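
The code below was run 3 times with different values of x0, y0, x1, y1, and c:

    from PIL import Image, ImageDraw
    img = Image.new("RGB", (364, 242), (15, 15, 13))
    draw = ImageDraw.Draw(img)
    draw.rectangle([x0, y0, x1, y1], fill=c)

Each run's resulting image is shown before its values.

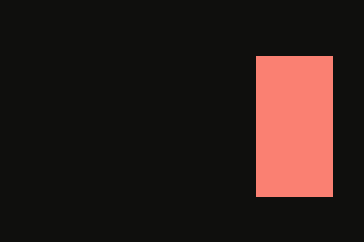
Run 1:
x0 = 256
y0 = 56
x1 = 332
y1 = 196
c = 'salmon'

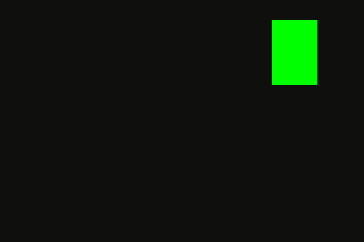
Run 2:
x0 = 272, y0 = 20, x1 = 316, y1 = 84, c = 'lime'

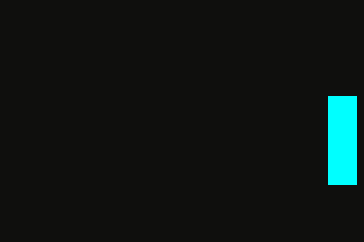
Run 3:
x0 = 328, y0 = 96, x1 = 356, y1 = 184, c = 'cyan'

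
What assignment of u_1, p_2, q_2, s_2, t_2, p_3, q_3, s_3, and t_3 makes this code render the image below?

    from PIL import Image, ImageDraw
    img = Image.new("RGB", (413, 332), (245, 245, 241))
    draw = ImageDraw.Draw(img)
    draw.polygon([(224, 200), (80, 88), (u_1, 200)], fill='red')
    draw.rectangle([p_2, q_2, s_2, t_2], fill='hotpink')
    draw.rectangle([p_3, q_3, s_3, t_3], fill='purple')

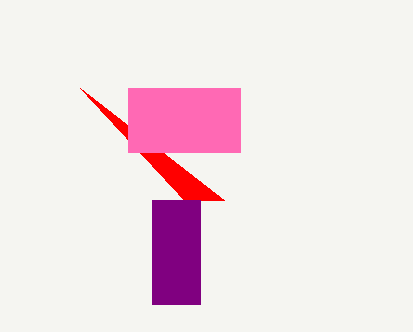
u_1 = 184
p_2 = 128
q_2 = 88
s_2 = 240
t_2 = 152
p_3 = 152
q_3 = 200
s_3 = 200
t_3 = 304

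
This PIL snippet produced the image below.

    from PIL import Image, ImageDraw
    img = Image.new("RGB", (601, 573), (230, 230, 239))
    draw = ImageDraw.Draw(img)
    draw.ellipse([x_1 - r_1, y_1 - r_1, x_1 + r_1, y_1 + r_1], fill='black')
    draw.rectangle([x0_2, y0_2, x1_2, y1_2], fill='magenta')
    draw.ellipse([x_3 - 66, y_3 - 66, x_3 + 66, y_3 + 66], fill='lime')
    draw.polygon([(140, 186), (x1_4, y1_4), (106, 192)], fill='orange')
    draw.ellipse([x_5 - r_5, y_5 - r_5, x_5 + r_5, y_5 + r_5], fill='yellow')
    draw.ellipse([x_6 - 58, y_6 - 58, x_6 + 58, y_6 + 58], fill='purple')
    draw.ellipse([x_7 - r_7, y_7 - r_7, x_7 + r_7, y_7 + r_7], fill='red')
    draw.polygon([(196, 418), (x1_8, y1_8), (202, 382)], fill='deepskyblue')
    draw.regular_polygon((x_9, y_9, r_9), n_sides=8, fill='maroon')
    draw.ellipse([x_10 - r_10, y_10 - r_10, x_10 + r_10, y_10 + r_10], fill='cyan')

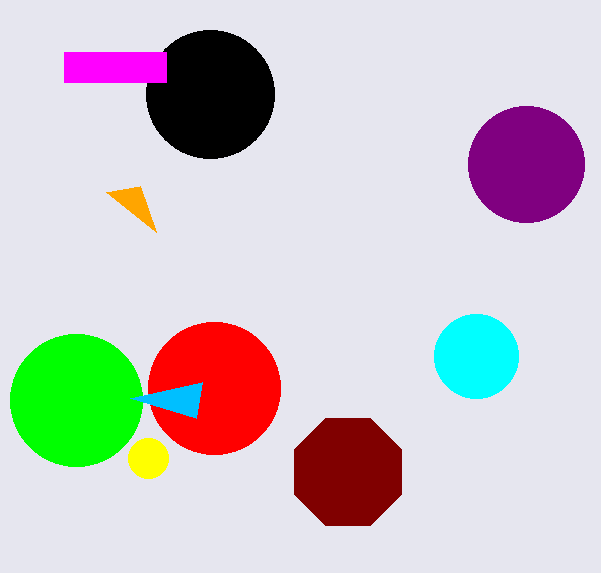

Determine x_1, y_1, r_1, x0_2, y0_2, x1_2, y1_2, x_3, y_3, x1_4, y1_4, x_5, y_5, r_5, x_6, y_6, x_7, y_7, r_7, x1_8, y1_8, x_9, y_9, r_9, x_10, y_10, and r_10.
x_1 = 210; y_1 = 94; r_1 = 64; x0_2 = 64; y0_2 = 52; x1_2 = 166; y1_2 = 82; x_3 = 76; y_3 = 400; x1_4 = 156; y1_4 = 232; x_5 = 148; y_5 = 458; r_5 = 20; x_6 = 526; y_6 = 164; x_7 = 214; y_7 = 388; r_7 = 66; x1_8 = 130; y1_8 = 398; x_9 = 348; y_9 = 472; r_9 = 58; x_10 = 476; y_10 = 356; r_10 = 42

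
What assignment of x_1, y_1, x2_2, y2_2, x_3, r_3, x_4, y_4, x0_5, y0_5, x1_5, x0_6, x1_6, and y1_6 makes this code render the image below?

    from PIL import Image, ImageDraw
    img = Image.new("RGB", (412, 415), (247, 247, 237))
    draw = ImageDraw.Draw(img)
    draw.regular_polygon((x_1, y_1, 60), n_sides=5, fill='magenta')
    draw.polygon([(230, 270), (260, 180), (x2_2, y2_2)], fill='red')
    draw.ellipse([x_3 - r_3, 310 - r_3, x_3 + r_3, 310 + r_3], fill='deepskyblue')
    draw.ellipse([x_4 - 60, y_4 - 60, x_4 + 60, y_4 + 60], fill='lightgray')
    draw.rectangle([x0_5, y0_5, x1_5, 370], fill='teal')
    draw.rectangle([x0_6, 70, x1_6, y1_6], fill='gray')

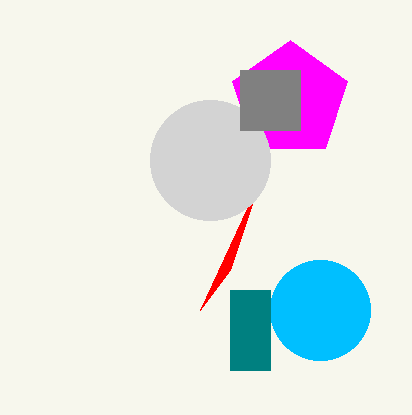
x_1 = 290
y_1 = 100
x2_2 = 200
y2_2 = 310
x_3 = 320
r_3 = 50
x_4 = 210
y_4 = 160
x0_5 = 230
y0_5 = 290
x1_5 = 270
x0_6 = 240
x1_6 = 300
y1_6 = 130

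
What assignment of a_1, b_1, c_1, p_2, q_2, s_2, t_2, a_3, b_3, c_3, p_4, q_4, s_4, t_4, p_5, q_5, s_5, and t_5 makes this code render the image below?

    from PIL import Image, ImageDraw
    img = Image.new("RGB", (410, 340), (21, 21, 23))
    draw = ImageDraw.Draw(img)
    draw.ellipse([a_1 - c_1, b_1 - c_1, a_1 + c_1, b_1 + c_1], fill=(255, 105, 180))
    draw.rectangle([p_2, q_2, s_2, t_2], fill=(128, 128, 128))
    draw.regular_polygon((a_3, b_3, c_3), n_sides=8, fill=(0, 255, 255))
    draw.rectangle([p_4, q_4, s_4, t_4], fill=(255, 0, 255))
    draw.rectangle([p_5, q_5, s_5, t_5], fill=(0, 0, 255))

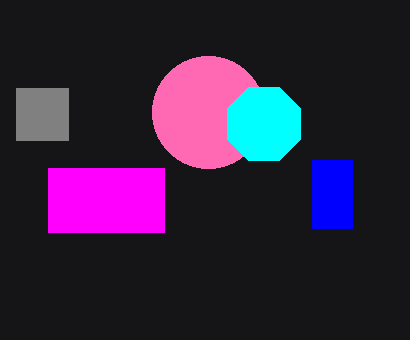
a_1 = 208, b_1 = 112, c_1 = 56, p_2 = 16, q_2 = 88, s_2 = 68, t_2 = 140, a_3 = 264, b_3 = 124, c_3 = 40, p_4 = 48, q_4 = 168, s_4 = 164, t_4 = 232, p_5 = 312, q_5 = 160, s_5 = 352, t_5 = 228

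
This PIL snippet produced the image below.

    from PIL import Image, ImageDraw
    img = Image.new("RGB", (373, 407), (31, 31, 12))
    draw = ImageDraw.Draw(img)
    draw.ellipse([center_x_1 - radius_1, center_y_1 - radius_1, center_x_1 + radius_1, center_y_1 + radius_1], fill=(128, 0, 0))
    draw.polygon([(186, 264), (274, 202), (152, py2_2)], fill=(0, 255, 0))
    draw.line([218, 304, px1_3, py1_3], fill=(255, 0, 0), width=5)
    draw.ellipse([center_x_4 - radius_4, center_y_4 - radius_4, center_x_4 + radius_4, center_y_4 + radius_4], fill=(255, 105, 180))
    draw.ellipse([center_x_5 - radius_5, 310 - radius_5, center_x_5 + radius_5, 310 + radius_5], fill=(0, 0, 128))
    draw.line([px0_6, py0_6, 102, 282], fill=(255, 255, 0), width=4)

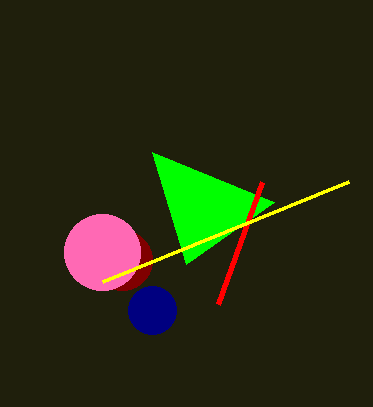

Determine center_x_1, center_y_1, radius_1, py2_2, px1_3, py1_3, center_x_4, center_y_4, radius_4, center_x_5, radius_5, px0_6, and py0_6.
center_x_1 = 122, center_y_1 = 260, radius_1 = 30, py2_2 = 152, px1_3 = 262, py1_3 = 182, center_x_4 = 102, center_y_4 = 252, radius_4 = 38, center_x_5 = 152, radius_5 = 24, px0_6 = 348, py0_6 = 182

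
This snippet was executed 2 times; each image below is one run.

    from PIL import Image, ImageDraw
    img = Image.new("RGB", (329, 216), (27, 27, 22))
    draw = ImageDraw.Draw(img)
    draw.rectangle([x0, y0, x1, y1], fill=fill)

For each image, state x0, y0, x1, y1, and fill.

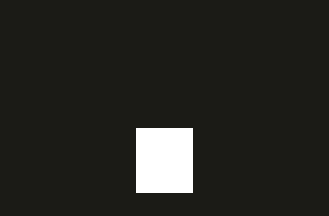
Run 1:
x0 = 136, y0 = 128, x1 = 192, y1 = 192, fill = 'white'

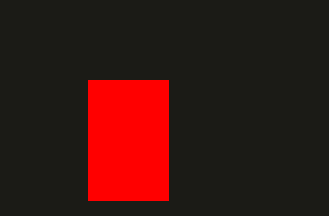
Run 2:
x0 = 88
y0 = 80
x1 = 168
y1 = 200
fill = 'red'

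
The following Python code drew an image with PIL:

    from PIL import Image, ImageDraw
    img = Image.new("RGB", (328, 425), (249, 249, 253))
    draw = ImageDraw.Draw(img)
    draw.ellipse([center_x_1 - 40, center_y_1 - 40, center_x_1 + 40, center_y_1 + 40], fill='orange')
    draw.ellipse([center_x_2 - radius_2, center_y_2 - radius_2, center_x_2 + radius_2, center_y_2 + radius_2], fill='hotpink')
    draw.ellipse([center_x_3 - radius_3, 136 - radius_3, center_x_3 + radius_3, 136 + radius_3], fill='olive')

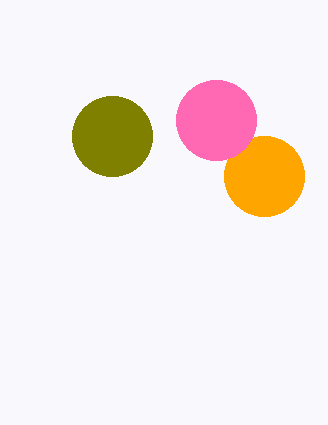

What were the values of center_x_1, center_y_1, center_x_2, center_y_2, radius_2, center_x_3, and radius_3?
center_x_1 = 264, center_y_1 = 176, center_x_2 = 216, center_y_2 = 120, radius_2 = 40, center_x_3 = 112, radius_3 = 40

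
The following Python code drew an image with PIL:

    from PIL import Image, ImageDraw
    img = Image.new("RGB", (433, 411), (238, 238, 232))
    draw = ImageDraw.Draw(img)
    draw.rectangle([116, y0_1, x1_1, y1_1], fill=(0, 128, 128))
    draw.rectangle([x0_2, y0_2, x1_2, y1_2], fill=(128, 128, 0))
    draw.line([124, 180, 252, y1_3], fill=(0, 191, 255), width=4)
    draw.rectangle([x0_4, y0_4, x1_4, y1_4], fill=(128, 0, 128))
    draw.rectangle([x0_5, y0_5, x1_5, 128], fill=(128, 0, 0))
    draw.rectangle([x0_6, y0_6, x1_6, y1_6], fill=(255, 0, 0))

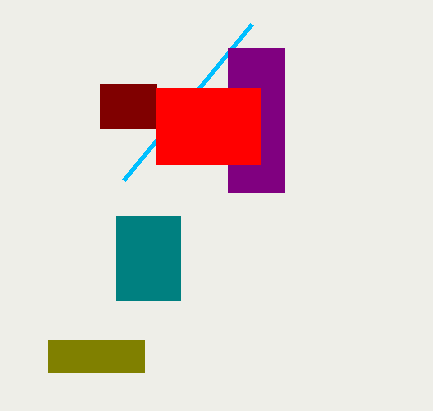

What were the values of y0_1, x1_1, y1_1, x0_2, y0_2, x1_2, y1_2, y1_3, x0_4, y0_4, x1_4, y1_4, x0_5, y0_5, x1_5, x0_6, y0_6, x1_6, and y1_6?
y0_1 = 216
x1_1 = 180
y1_1 = 300
x0_2 = 48
y0_2 = 340
x1_2 = 144
y1_2 = 372
y1_3 = 24
x0_4 = 228
y0_4 = 48
x1_4 = 284
y1_4 = 192
x0_5 = 100
y0_5 = 84
x1_5 = 156
x0_6 = 156
y0_6 = 88
x1_6 = 260
y1_6 = 164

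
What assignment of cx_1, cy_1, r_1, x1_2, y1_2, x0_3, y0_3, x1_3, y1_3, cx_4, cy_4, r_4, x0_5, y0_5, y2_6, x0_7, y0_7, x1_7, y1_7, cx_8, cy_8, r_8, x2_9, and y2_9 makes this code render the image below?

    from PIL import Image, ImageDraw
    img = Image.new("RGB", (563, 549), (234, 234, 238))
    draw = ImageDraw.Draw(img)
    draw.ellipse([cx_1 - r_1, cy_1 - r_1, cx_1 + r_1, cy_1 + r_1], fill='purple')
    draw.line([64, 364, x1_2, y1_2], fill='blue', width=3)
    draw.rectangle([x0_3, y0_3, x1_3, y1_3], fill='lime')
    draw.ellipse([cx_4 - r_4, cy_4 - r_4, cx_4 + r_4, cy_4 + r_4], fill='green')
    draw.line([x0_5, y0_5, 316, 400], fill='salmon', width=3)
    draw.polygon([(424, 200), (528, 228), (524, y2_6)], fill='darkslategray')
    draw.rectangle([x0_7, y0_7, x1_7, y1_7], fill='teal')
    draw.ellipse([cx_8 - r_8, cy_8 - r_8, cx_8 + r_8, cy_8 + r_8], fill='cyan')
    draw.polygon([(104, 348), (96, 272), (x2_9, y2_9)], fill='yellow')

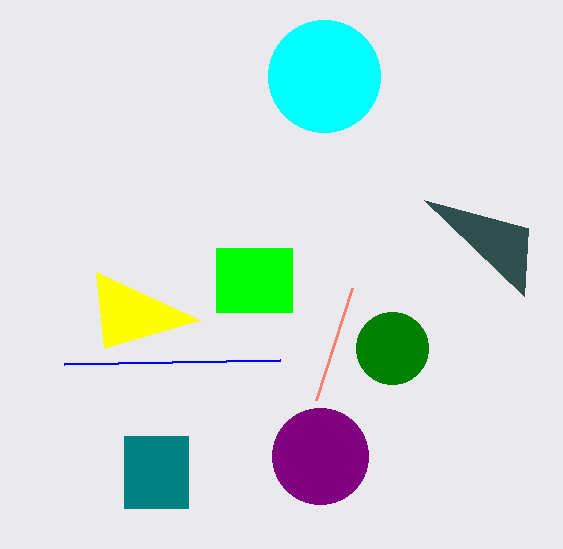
cx_1 = 320
cy_1 = 456
r_1 = 48
x1_2 = 280
y1_2 = 360
x0_3 = 216
y0_3 = 248
x1_3 = 292
y1_3 = 312
cx_4 = 392
cy_4 = 348
r_4 = 36
x0_5 = 352
y0_5 = 288
y2_6 = 296
x0_7 = 124
y0_7 = 436
x1_7 = 188
y1_7 = 508
cx_8 = 324
cy_8 = 76
r_8 = 56
x2_9 = 200
y2_9 = 320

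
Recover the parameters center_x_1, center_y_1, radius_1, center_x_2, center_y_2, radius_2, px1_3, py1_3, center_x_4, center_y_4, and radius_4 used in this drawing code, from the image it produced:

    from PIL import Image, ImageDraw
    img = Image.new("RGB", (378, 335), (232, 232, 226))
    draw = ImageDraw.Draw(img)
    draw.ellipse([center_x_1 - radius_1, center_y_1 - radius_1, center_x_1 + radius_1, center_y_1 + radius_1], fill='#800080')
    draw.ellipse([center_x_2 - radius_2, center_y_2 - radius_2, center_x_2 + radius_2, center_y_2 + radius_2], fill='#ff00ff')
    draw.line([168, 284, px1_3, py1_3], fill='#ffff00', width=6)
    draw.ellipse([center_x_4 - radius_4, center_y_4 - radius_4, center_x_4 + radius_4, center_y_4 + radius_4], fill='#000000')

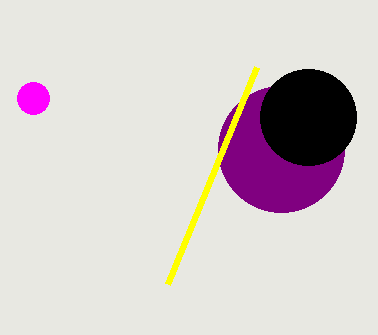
center_x_1 = 281, center_y_1 = 149, radius_1 = 63, center_x_2 = 33, center_y_2 = 98, radius_2 = 16, px1_3 = 257, py1_3 = 67, center_x_4 = 308, center_y_4 = 117, radius_4 = 48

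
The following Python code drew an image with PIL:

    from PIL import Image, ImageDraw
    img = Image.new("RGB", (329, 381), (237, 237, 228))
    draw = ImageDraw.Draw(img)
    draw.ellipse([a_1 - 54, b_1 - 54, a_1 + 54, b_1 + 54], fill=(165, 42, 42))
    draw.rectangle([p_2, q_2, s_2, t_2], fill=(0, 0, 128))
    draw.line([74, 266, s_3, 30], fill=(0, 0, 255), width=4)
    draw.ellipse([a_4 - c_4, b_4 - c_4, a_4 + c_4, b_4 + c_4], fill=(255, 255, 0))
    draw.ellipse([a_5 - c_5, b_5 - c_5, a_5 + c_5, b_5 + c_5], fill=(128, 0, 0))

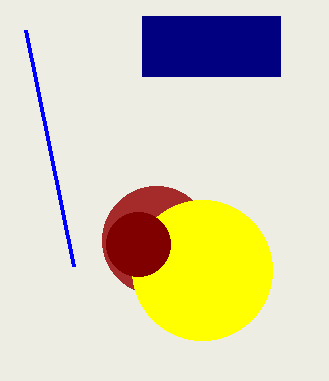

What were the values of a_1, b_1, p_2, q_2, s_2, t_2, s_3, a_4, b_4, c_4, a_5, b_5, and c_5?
a_1 = 156
b_1 = 240
p_2 = 142
q_2 = 16
s_2 = 280
t_2 = 76
s_3 = 26
a_4 = 202
b_4 = 270
c_4 = 70
a_5 = 138
b_5 = 244
c_5 = 32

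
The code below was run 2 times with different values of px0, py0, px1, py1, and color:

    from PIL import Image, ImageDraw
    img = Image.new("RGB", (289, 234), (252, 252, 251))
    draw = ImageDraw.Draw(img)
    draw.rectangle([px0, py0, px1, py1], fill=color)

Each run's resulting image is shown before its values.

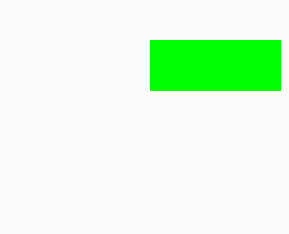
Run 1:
px0 = 150; py0 = 40; px1 = 280; py1 = 90; color = 'lime'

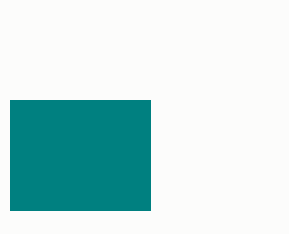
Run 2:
px0 = 10; py0 = 100; px1 = 150; py1 = 210; color = 'teal'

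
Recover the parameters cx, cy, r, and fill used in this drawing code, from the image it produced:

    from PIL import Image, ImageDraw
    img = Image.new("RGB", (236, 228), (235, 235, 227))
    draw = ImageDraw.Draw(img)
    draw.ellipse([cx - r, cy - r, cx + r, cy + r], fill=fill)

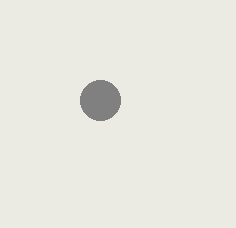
cx = 100
cy = 100
r = 20
fill = 'gray'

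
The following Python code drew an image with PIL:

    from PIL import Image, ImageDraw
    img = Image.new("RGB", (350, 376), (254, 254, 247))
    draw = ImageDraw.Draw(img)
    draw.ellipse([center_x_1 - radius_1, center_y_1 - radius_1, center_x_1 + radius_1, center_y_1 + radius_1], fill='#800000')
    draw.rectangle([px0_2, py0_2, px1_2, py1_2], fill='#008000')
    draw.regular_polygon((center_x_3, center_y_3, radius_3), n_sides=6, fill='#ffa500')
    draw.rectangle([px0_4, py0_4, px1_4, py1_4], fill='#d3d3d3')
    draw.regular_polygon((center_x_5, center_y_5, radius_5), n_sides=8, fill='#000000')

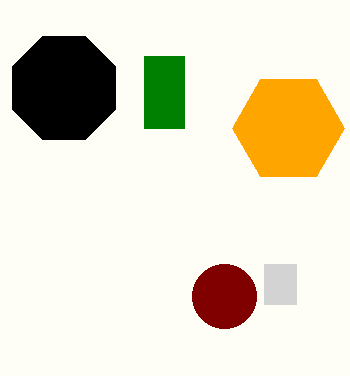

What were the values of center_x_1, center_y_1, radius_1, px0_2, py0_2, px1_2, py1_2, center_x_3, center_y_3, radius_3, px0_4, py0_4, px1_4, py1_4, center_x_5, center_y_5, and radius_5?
center_x_1 = 224
center_y_1 = 296
radius_1 = 32
px0_2 = 144
py0_2 = 56
px1_2 = 184
py1_2 = 128
center_x_3 = 288
center_y_3 = 128
radius_3 = 56
px0_4 = 264
py0_4 = 264
px1_4 = 296
py1_4 = 304
center_x_5 = 64
center_y_5 = 88
radius_5 = 56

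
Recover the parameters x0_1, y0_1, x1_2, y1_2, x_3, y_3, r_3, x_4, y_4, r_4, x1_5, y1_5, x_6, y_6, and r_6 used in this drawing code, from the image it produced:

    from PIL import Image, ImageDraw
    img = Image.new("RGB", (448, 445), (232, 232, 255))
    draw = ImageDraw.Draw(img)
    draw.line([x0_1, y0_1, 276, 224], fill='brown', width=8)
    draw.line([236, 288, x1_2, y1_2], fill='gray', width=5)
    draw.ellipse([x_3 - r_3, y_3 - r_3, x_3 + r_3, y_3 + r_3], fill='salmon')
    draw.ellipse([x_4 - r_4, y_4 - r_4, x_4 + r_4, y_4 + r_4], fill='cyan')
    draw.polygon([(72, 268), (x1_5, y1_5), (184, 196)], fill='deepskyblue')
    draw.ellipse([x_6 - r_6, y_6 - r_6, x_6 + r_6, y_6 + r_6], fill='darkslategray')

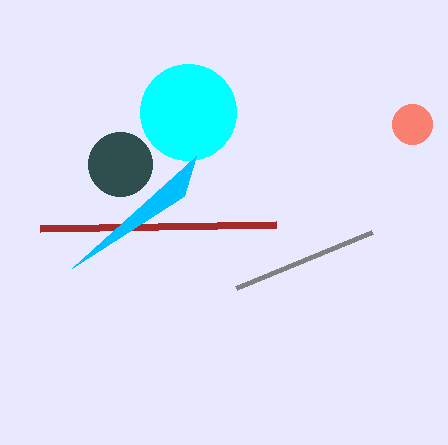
x0_1 = 40; y0_1 = 228; x1_2 = 372; y1_2 = 232; x_3 = 412; y_3 = 124; r_3 = 20; x_4 = 188; y_4 = 112; r_4 = 48; x1_5 = 196; y1_5 = 156; x_6 = 120; y_6 = 164; r_6 = 32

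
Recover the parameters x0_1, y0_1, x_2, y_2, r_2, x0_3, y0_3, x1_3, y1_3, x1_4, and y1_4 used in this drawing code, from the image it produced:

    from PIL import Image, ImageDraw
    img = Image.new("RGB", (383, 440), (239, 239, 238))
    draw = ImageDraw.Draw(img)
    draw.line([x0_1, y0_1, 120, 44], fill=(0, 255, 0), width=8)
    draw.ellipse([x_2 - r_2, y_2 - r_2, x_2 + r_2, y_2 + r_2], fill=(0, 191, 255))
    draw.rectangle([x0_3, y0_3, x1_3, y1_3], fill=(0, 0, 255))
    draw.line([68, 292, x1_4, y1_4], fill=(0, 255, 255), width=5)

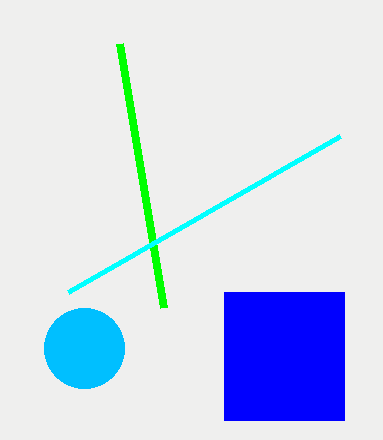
x0_1 = 164; y0_1 = 308; x_2 = 84; y_2 = 348; r_2 = 40; x0_3 = 224; y0_3 = 292; x1_3 = 344; y1_3 = 420; x1_4 = 340; y1_4 = 136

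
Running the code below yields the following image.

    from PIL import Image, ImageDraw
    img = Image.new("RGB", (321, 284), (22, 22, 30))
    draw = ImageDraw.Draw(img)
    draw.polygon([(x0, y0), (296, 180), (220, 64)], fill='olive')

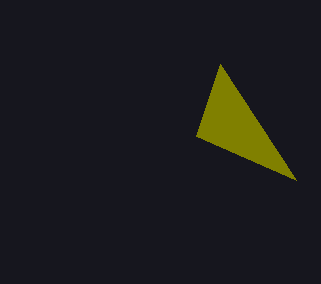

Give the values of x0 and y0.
x0 = 196; y0 = 136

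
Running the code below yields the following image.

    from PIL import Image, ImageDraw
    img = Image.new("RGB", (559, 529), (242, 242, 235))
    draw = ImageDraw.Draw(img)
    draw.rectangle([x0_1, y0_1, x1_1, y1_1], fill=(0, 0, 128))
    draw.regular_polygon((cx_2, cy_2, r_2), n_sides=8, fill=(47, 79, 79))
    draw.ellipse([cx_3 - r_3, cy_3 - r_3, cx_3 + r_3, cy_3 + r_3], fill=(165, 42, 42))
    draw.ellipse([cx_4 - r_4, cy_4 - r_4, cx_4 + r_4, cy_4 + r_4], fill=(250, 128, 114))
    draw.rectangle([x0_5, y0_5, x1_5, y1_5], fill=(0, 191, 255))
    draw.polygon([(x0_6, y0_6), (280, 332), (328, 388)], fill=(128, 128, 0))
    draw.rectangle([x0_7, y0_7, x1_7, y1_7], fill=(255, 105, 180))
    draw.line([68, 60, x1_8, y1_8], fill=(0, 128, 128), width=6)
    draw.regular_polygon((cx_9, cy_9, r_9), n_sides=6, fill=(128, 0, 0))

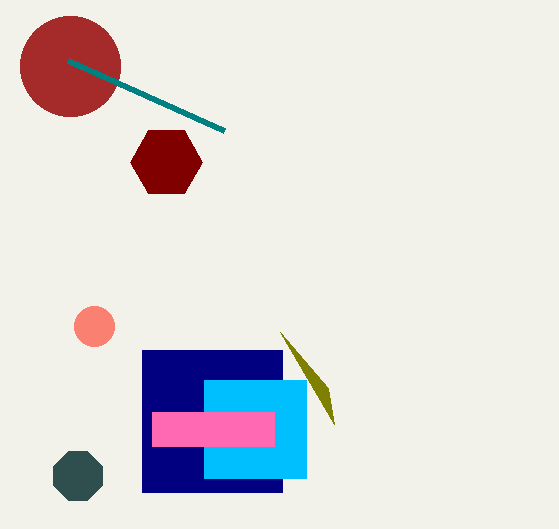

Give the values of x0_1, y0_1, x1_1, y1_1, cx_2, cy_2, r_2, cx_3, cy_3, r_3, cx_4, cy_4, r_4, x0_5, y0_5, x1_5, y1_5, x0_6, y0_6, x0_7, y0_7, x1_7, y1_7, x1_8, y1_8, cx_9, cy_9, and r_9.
x0_1 = 142; y0_1 = 350; x1_1 = 282; y1_1 = 492; cx_2 = 78; cy_2 = 476; r_2 = 26; cx_3 = 70; cy_3 = 66; r_3 = 50; cx_4 = 94; cy_4 = 326; r_4 = 20; x0_5 = 204; y0_5 = 380; x1_5 = 306; y1_5 = 478; x0_6 = 334; y0_6 = 424; x0_7 = 152; y0_7 = 412; x1_7 = 274; y1_7 = 446; x1_8 = 224; y1_8 = 130; cx_9 = 166; cy_9 = 162; r_9 = 36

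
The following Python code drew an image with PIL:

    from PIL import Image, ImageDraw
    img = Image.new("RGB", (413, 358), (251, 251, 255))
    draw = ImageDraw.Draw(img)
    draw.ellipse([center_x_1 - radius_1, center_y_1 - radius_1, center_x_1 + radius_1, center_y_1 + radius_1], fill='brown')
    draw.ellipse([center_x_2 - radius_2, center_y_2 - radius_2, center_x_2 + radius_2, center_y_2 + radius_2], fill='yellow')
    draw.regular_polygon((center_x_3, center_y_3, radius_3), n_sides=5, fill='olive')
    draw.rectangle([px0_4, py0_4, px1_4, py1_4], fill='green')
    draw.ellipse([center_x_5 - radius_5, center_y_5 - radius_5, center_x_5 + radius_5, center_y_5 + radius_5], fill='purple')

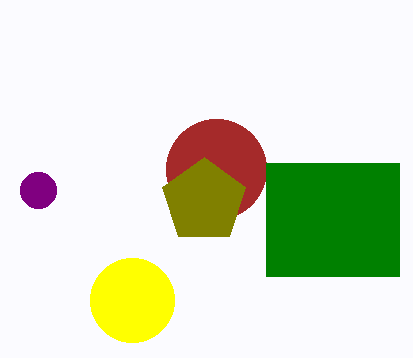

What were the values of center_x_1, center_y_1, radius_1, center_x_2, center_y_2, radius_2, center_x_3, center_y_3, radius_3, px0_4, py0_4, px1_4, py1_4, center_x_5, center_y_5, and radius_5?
center_x_1 = 216, center_y_1 = 169, radius_1 = 50, center_x_2 = 132, center_y_2 = 300, radius_2 = 42, center_x_3 = 204, center_y_3 = 201, radius_3 = 44, px0_4 = 266, py0_4 = 163, px1_4 = 399, py1_4 = 276, center_x_5 = 38, center_y_5 = 190, radius_5 = 18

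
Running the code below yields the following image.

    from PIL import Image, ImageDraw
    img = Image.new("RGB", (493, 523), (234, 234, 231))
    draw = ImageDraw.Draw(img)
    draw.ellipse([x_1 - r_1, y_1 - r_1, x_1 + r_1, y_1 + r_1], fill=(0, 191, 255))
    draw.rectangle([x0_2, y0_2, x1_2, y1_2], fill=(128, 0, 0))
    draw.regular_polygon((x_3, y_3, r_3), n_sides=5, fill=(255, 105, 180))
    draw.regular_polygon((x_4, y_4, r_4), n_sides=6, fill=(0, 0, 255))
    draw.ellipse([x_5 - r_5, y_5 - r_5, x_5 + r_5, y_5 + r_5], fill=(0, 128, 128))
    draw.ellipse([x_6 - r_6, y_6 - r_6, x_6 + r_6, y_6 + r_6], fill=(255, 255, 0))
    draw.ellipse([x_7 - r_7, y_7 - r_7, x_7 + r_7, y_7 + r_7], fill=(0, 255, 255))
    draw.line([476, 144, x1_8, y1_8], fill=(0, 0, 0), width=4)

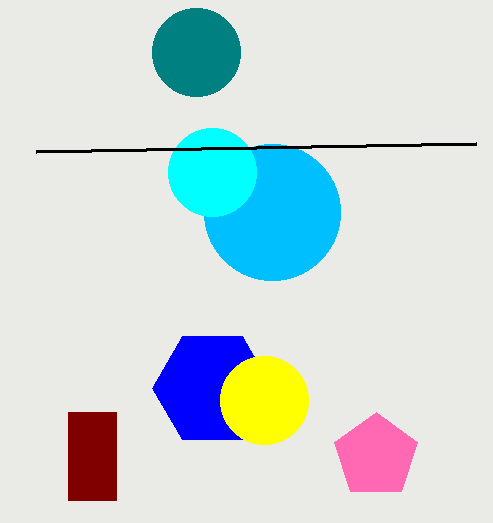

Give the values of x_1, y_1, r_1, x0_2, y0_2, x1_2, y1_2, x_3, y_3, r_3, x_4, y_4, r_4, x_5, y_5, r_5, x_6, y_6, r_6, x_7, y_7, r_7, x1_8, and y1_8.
x_1 = 272; y_1 = 212; r_1 = 68; x0_2 = 68; y0_2 = 412; x1_2 = 116; y1_2 = 500; x_3 = 376; y_3 = 456; r_3 = 44; x_4 = 212; y_4 = 388; r_4 = 60; x_5 = 196; y_5 = 52; r_5 = 44; x_6 = 264; y_6 = 400; r_6 = 44; x_7 = 212; y_7 = 172; r_7 = 44; x1_8 = 36; y1_8 = 152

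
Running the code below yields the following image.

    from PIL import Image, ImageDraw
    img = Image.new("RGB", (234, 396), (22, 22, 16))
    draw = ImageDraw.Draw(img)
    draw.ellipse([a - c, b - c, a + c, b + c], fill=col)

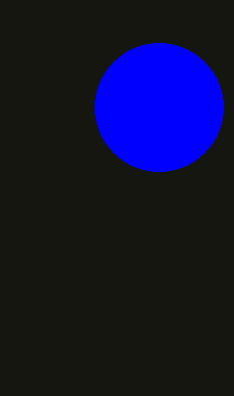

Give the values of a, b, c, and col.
a = 159; b = 107; c = 64; col = 'blue'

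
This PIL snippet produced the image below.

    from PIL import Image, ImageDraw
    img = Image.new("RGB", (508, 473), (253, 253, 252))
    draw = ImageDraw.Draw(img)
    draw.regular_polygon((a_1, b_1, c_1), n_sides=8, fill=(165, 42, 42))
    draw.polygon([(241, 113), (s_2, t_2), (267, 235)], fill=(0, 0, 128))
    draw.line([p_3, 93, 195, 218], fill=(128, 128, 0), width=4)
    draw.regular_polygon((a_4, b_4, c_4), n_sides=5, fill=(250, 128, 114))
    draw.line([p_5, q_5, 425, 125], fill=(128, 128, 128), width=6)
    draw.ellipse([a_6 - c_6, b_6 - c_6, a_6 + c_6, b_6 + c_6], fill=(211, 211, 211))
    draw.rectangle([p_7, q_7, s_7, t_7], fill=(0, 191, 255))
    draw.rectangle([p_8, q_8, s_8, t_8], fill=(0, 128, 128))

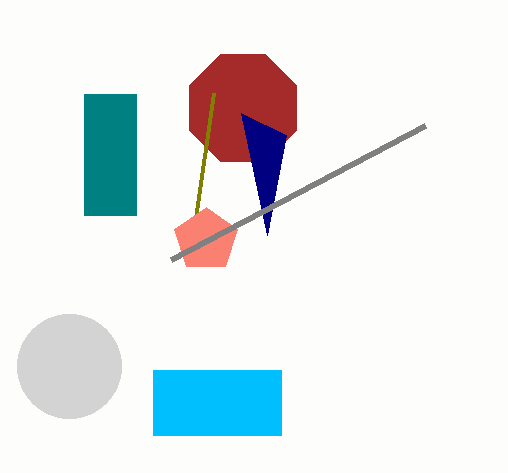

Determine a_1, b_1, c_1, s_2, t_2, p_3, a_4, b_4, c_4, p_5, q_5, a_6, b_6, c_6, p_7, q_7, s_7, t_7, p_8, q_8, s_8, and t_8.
a_1 = 243
b_1 = 108
c_1 = 58
s_2 = 286
t_2 = 135
p_3 = 213
a_4 = 206
b_4 = 240
c_4 = 33
p_5 = 171
q_5 = 259
a_6 = 69
b_6 = 366
c_6 = 52
p_7 = 153
q_7 = 370
s_7 = 281
t_7 = 435
p_8 = 84
q_8 = 94
s_8 = 136
t_8 = 215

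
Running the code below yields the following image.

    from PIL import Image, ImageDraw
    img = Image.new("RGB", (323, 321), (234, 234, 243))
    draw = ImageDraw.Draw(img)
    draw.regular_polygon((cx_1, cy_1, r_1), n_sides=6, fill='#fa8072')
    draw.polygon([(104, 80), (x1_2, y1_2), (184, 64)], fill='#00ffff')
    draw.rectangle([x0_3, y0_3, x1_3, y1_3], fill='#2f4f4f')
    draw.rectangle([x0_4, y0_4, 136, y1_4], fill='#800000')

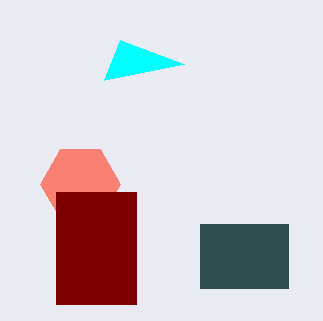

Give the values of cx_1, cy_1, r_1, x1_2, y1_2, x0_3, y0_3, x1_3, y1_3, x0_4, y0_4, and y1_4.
cx_1 = 80; cy_1 = 184; r_1 = 40; x1_2 = 120; y1_2 = 40; x0_3 = 200; y0_3 = 224; x1_3 = 288; y1_3 = 288; x0_4 = 56; y0_4 = 192; y1_4 = 304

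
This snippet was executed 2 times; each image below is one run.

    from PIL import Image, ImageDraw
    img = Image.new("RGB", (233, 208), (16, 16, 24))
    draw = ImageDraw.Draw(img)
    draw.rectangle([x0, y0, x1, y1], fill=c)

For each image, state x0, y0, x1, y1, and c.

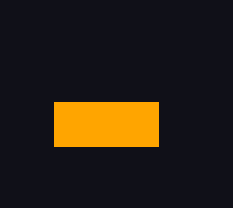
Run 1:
x0 = 54, y0 = 102, x1 = 158, y1 = 146, c = 'orange'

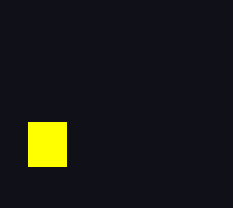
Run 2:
x0 = 28; y0 = 122; x1 = 66; y1 = 166; c = 'yellow'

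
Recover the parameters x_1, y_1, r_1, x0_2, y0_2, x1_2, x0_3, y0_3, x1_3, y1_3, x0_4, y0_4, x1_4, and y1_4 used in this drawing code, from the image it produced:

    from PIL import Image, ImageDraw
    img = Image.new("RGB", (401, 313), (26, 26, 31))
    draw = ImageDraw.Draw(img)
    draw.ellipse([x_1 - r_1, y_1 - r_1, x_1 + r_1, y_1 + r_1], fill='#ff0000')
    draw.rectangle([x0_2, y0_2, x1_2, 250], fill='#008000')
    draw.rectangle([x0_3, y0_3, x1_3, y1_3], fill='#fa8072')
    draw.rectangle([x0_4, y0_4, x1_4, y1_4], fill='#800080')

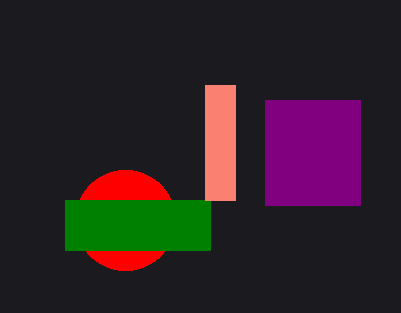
x_1 = 125
y_1 = 220
r_1 = 50
x0_2 = 65
y0_2 = 200
x1_2 = 210
x0_3 = 205
y0_3 = 85
x1_3 = 235
y1_3 = 200
x0_4 = 265
y0_4 = 100
x1_4 = 360
y1_4 = 205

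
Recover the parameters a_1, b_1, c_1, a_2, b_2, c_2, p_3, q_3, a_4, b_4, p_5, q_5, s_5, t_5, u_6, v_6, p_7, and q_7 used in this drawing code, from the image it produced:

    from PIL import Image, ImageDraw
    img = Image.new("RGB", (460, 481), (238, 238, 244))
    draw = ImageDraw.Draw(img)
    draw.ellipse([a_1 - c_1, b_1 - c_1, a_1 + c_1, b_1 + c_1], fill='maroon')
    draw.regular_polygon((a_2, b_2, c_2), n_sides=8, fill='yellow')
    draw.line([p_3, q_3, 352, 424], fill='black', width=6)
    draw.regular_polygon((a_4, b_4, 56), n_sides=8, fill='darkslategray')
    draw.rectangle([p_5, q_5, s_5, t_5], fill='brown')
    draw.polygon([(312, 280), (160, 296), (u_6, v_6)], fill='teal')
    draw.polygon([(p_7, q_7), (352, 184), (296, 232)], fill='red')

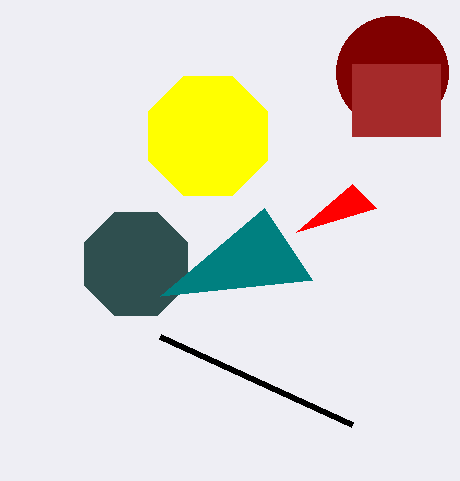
a_1 = 392
b_1 = 72
c_1 = 56
a_2 = 208
b_2 = 136
c_2 = 64
p_3 = 160
q_3 = 336
a_4 = 136
b_4 = 264
p_5 = 352
q_5 = 64
s_5 = 440
t_5 = 136
u_6 = 264
v_6 = 208
p_7 = 376
q_7 = 208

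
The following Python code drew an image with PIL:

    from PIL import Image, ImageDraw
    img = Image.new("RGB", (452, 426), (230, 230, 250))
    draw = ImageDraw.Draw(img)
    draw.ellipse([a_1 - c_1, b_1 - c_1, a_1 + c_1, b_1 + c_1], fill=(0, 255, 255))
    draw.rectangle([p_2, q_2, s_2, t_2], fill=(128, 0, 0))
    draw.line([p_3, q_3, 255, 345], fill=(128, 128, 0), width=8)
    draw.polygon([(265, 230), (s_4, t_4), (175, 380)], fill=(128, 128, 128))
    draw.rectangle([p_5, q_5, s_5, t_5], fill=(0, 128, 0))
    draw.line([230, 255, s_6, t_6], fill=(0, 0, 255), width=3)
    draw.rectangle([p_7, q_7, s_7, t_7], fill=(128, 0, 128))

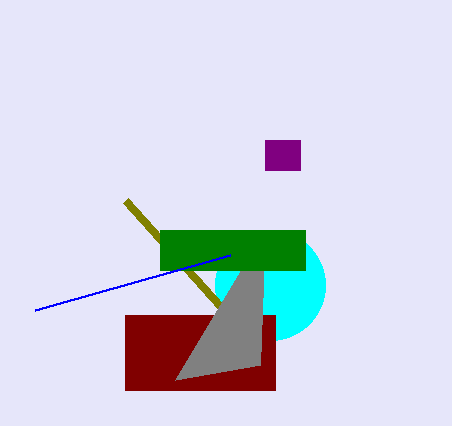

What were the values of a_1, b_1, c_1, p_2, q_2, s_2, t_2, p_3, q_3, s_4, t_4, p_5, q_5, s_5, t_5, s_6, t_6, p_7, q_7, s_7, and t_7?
a_1 = 270
b_1 = 285
c_1 = 55
p_2 = 125
q_2 = 315
s_2 = 275
t_2 = 390
p_3 = 125
q_3 = 200
s_4 = 260
t_4 = 365
p_5 = 160
q_5 = 230
s_5 = 305
t_5 = 270
s_6 = 35
t_6 = 310
p_7 = 265
q_7 = 140
s_7 = 300
t_7 = 170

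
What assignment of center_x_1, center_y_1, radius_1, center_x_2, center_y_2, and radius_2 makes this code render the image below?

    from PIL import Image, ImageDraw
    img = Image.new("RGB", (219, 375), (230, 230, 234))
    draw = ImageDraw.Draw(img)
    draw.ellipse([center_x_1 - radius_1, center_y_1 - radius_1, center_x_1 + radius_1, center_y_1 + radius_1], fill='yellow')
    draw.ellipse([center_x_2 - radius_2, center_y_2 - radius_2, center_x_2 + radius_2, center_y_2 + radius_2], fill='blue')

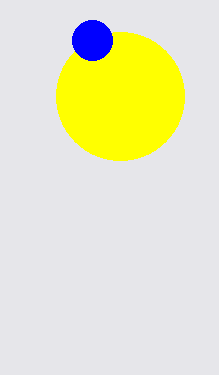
center_x_1 = 120; center_y_1 = 96; radius_1 = 64; center_x_2 = 92; center_y_2 = 40; radius_2 = 20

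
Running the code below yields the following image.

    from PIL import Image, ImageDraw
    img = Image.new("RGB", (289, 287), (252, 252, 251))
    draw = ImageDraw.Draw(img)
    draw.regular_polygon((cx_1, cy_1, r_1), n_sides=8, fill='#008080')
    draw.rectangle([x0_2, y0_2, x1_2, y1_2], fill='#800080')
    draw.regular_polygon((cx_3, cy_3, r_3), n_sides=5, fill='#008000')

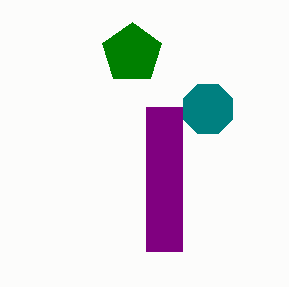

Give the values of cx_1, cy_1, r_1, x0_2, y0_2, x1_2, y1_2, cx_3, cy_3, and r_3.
cx_1 = 208
cy_1 = 109
r_1 = 27
x0_2 = 146
y0_2 = 107
x1_2 = 182
y1_2 = 251
cx_3 = 132
cy_3 = 53
r_3 = 31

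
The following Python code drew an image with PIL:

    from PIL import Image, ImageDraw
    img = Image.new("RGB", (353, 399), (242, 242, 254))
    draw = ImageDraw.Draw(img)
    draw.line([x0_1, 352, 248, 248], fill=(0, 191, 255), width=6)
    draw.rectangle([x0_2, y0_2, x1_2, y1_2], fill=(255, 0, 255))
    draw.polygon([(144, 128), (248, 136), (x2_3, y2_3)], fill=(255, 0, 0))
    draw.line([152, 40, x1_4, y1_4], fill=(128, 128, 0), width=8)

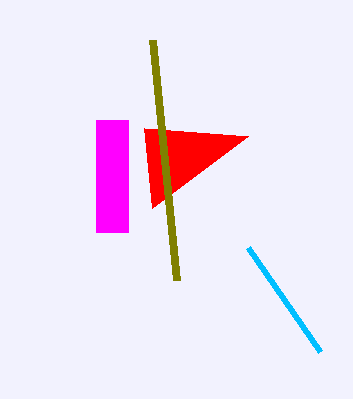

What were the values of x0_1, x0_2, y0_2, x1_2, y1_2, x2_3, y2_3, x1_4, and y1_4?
x0_1 = 320
x0_2 = 96
y0_2 = 120
x1_2 = 128
y1_2 = 232
x2_3 = 152
y2_3 = 208
x1_4 = 176
y1_4 = 280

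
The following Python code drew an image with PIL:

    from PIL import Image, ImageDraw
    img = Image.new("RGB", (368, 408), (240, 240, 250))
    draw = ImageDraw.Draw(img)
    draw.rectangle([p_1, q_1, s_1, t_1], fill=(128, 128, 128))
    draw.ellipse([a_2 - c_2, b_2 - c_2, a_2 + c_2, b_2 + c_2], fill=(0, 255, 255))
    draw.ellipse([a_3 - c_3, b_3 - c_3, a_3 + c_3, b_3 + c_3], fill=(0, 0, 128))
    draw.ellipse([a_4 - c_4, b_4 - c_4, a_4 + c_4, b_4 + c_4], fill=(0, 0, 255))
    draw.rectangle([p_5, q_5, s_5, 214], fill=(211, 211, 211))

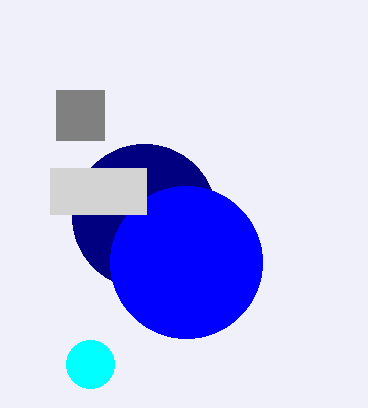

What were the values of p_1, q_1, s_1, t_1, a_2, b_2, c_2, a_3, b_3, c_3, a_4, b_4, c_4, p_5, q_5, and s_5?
p_1 = 56
q_1 = 90
s_1 = 104
t_1 = 140
a_2 = 90
b_2 = 364
c_2 = 24
a_3 = 144
b_3 = 216
c_3 = 72
a_4 = 186
b_4 = 262
c_4 = 76
p_5 = 50
q_5 = 168
s_5 = 146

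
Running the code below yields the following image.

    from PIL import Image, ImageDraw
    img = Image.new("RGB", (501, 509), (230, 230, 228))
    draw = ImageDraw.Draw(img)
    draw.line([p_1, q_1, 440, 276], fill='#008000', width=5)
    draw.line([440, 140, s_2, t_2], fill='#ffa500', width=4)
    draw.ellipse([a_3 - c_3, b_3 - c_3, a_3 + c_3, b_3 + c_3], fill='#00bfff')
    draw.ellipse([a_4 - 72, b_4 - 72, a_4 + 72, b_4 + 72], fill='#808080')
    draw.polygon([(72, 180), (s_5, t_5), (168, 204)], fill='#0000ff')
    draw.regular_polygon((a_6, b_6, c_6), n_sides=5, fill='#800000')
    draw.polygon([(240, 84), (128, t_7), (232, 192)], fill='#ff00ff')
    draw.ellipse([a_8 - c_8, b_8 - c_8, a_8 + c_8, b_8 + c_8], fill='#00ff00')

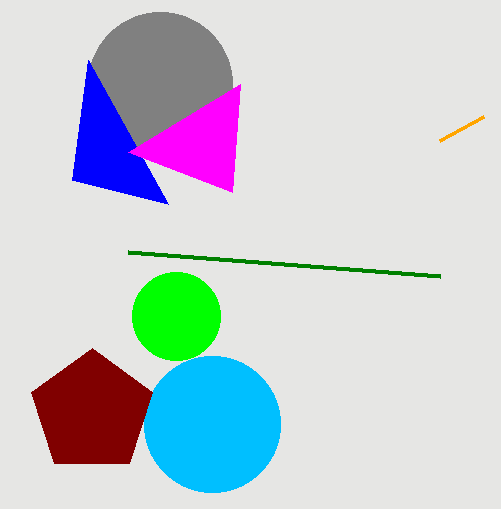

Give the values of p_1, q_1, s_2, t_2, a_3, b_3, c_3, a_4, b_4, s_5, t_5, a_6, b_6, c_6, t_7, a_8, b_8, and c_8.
p_1 = 128, q_1 = 252, s_2 = 484, t_2 = 116, a_3 = 212, b_3 = 424, c_3 = 68, a_4 = 160, b_4 = 84, s_5 = 88, t_5 = 60, a_6 = 92, b_6 = 412, c_6 = 64, t_7 = 152, a_8 = 176, b_8 = 316, c_8 = 44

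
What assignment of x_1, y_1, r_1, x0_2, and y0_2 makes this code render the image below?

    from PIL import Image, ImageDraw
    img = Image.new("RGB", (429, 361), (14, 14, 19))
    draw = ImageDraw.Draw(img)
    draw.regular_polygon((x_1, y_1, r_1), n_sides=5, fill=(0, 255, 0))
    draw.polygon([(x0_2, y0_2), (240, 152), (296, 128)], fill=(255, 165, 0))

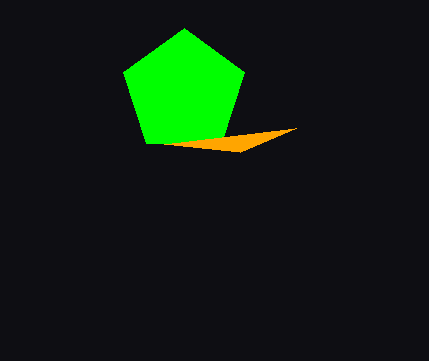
x_1 = 184; y_1 = 92; r_1 = 64; x0_2 = 164; y0_2 = 144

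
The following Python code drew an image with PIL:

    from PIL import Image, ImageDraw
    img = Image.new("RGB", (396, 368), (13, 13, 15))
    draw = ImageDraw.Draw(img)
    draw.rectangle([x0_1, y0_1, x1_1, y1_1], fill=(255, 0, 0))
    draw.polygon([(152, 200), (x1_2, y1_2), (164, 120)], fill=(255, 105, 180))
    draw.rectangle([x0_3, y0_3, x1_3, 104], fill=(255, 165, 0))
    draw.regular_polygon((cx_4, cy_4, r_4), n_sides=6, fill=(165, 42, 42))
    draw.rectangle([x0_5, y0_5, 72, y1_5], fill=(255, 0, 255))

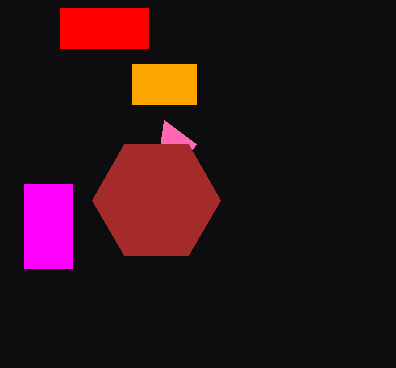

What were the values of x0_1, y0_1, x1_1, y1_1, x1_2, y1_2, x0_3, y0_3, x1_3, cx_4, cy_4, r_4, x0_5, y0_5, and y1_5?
x0_1 = 60
y0_1 = 8
x1_1 = 148
y1_1 = 48
x1_2 = 196
y1_2 = 144
x0_3 = 132
y0_3 = 64
x1_3 = 196
cx_4 = 156
cy_4 = 200
r_4 = 64
x0_5 = 24
y0_5 = 184
y1_5 = 268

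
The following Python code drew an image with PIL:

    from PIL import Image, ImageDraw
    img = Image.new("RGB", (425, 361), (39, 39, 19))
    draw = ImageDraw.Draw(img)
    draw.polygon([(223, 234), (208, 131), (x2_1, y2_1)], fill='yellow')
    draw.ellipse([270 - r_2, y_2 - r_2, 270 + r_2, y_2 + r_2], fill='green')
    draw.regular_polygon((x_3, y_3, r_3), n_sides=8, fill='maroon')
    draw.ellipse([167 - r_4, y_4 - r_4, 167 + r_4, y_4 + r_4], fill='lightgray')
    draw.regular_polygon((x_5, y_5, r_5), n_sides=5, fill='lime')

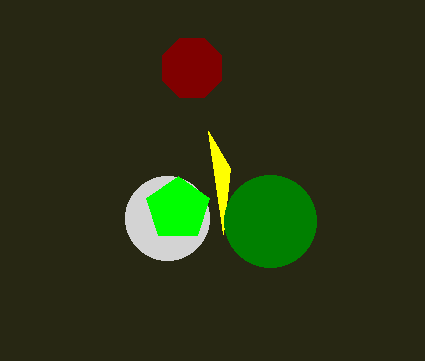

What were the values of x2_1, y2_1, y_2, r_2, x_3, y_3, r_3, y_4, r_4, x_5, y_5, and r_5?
x2_1 = 230
y2_1 = 168
y_2 = 221
r_2 = 46
x_3 = 192
y_3 = 68
r_3 = 32
y_4 = 218
r_4 = 42
x_5 = 178
y_5 = 209
r_5 = 33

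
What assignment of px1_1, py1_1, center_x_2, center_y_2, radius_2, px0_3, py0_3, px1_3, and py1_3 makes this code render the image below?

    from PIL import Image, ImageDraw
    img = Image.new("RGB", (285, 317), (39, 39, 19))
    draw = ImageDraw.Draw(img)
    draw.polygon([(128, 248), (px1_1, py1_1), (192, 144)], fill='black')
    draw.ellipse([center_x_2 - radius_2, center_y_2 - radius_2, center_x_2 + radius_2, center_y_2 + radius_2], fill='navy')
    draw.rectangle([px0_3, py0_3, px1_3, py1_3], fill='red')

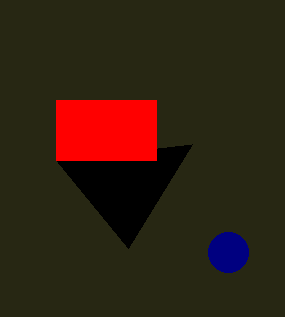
px1_1 = 56; py1_1 = 160; center_x_2 = 228; center_y_2 = 252; radius_2 = 20; px0_3 = 56; py0_3 = 100; px1_3 = 156; py1_3 = 160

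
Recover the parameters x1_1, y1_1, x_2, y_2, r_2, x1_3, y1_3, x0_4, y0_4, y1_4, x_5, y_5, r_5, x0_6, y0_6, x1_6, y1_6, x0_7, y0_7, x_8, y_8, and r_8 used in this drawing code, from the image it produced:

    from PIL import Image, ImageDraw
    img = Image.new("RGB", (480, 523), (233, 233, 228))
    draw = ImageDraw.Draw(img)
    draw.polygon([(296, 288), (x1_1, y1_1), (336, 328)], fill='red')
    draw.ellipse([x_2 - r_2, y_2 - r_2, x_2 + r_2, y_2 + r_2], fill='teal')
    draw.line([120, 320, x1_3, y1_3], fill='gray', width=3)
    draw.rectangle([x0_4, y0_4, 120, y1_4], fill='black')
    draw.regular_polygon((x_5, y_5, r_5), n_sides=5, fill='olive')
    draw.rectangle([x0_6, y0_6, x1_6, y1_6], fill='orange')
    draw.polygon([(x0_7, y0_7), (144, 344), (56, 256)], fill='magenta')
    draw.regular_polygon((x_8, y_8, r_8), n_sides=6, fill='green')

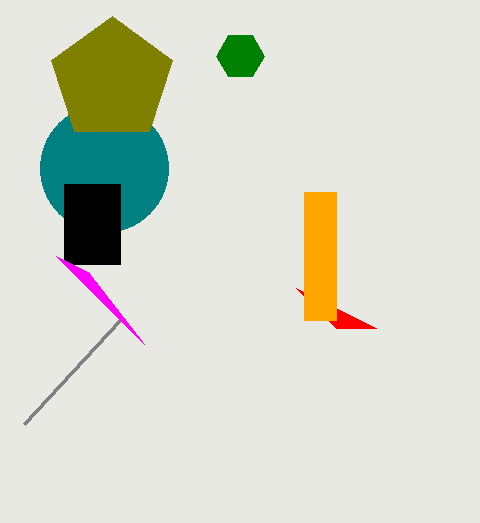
x1_1 = 376, y1_1 = 328, x_2 = 104, y_2 = 168, r_2 = 64, x1_3 = 24, y1_3 = 424, x0_4 = 64, y0_4 = 184, y1_4 = 264, x_5 = 112, y_5 = 80, r_5 = 64, x0_6 = 304, y0_6 = 192, x1_6 = 336, y1_6 = 320, x0_7 = 88, y0_7 = 272, x_8 = 240, y_8 = 56, r_8 = 24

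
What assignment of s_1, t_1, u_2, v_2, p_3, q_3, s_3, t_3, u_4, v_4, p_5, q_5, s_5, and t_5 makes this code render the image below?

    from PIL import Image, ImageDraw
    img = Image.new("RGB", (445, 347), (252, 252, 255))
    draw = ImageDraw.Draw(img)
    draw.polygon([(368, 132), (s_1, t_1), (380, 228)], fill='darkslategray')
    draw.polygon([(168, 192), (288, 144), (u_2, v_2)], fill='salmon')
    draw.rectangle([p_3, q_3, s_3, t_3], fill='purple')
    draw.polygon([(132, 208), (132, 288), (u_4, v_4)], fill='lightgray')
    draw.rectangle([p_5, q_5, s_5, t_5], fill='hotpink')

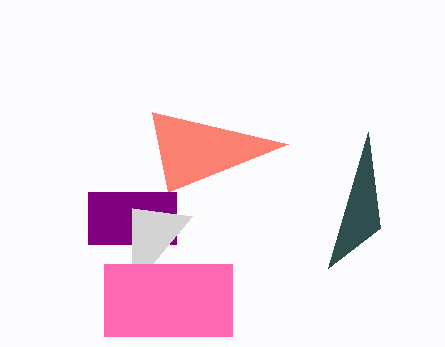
s_1 = 328, t_1 = 268, u_2 = 152, v_2 = 112, p_3 = 88, q_3 = 192, s_3 = 176, t_3 = 244, u_4 = 192, v_4 = 216, p_5 = 104, q_5 = 264, s_5 = 232, t_5 = 336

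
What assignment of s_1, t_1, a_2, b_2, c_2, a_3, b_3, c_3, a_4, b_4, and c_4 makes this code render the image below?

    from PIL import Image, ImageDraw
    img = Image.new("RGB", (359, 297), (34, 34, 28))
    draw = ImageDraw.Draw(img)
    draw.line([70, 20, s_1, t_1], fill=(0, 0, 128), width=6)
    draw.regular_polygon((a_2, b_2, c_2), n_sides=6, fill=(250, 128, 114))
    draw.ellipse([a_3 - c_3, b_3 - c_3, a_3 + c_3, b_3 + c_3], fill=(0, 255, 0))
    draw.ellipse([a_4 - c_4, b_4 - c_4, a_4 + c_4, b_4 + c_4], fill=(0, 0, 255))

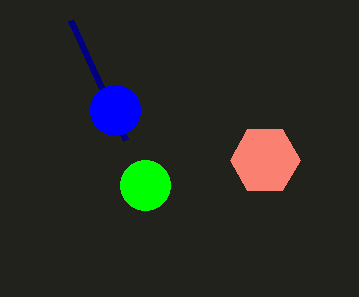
s_1 = 125
t_1 = 140
a_2 = 265
b_2 = 160
c_2 = 35
a_3 = 145
b_3 = 185
c_3 = 25
a_4 = 115
b_4 = 110
c_4 = 25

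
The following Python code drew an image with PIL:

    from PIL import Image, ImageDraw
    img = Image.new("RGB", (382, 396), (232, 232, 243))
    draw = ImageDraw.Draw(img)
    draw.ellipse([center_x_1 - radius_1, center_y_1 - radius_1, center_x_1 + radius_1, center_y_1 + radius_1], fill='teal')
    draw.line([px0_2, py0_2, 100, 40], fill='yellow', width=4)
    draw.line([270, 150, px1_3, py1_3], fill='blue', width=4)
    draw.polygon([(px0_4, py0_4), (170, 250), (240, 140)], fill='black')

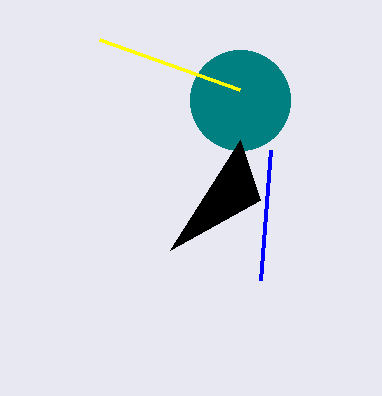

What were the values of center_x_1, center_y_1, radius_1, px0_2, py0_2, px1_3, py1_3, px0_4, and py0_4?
center_x_1 = 240; center_y_1 = 100; radius_1 = 50; px0_2 = 240; py0_2 = 90; px1_3 = 260; py1_3 = 280; px0_4 = 260; py0_4 = 200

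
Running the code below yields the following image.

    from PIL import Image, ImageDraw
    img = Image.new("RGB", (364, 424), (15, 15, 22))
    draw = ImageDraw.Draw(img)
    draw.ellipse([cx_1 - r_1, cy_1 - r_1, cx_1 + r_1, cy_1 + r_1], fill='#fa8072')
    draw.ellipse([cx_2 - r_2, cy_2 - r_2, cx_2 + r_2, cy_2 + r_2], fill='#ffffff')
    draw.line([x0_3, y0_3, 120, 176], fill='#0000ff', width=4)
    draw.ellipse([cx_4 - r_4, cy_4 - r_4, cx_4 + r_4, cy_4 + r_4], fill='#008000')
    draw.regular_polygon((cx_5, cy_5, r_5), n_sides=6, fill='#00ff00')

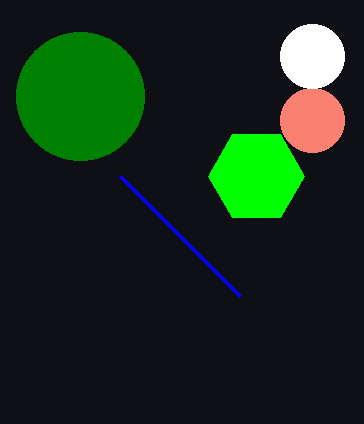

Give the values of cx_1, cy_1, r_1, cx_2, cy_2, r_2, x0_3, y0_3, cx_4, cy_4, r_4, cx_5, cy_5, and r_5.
cx_1 = 312
cy_1 = 120
r_1 = 32
cx_2 = 312
cy_2 = 56
r_2 = 32
x0_3 = 240
y0_3 = 296
cx_4 = 80
cy_4 = 96
r_4 = 64
cx_5 = 256
cy_5 = 176
r_5 = 48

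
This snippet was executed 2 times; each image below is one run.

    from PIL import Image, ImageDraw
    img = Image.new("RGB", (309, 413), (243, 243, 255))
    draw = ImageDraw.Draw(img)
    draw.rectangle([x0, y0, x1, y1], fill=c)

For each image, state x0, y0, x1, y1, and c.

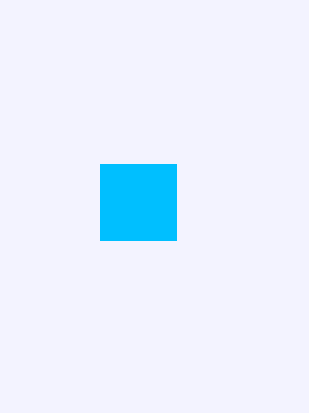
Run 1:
x0 = 100
y0 = 164
x1 = 176
y1 = 240
c = 'deepskyblue'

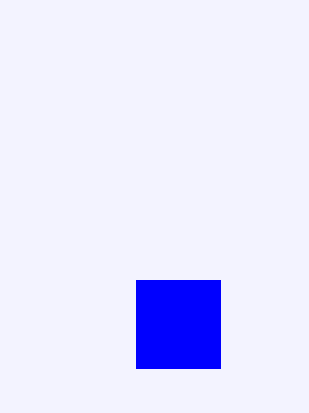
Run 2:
x0 = 136, y0 = 280, x1 = 220, y1 = 368, c = 'blue'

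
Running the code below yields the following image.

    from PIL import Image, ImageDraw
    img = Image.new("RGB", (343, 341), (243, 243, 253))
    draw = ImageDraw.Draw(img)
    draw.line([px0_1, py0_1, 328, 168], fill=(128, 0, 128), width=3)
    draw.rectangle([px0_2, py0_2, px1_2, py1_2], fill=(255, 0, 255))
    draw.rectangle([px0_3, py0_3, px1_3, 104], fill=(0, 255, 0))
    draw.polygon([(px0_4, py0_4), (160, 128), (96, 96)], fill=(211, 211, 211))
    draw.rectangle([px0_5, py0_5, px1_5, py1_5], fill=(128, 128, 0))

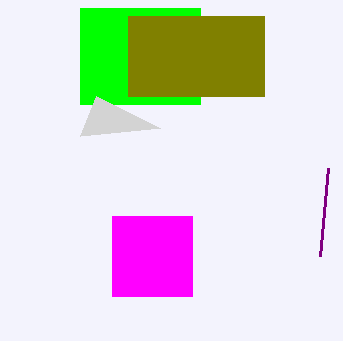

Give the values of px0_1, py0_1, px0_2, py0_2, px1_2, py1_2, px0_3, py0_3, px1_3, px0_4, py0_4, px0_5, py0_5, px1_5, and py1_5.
px0_1 = 320, py0_1 = 256, px0_2 = 112, py0_2 = 216, px1_2 = 192, py1_2 = 296, px0_3 = 80, py0_3 = 8, px1_3 = 200, px0_4 = 80, py0_4 = 136, px0_5 = 128, py0_5 = 16, px1_5 = 264, py1_5 = 96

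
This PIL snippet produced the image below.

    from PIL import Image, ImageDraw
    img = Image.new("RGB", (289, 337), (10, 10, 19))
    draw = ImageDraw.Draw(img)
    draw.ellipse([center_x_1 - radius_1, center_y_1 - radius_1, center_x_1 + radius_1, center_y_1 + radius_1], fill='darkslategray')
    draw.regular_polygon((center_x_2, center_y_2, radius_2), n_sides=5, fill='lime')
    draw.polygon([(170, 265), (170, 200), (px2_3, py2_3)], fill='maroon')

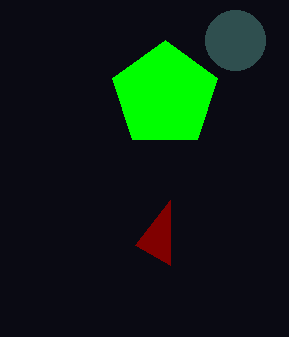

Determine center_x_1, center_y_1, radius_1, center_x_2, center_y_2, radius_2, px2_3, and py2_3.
center_x_1 = 235
center_y_1 = 40
radius_1 = 30
center_x_2 = 165
center_y_2 = 95
radius_2 = 55
px2_3 = 135
py2_3 = 245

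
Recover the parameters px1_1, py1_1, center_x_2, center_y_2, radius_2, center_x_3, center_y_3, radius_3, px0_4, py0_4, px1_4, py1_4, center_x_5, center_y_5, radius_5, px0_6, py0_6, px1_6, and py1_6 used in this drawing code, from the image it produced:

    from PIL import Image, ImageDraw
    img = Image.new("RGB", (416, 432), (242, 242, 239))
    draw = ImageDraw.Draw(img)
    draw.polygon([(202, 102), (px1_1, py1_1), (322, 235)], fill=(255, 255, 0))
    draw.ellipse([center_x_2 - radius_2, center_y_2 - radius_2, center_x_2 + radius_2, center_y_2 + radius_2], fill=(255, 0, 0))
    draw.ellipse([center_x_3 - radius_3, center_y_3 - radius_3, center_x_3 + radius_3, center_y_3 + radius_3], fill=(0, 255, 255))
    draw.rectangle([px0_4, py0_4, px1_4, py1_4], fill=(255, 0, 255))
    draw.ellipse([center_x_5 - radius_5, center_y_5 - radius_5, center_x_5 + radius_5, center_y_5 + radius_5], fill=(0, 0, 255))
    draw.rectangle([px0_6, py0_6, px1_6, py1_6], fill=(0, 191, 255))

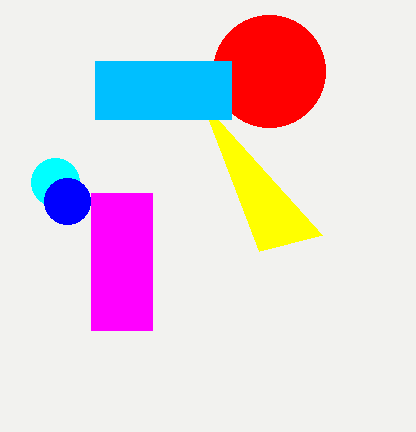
px1_1 = 259
py1_1 = 251
center_x_2 = 269
center_y_2 = 71
radius_2 = 56
center_x_3 = 55
center_y_3 = 182
radius_3 = 24
px0_4 = 91
py0_4 = 193
px1_4 = 152
py1_4 = 330
center_x_5 = 67
center_y_5 = 201
radius_5 = 23
px0_6 = 95
py0_6 = 61
px1_6 = 231
py1_6 = 119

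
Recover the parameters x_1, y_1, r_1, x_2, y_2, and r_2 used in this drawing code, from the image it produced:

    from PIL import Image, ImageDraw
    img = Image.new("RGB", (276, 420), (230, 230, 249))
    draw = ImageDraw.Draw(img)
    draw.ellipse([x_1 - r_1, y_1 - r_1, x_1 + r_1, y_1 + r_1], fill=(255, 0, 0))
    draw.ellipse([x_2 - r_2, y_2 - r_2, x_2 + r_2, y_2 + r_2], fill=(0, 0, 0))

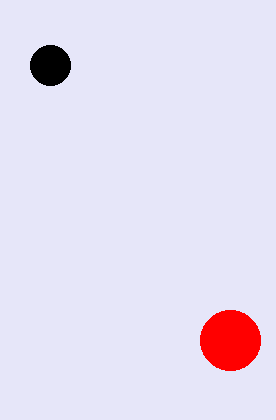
x_1 = 230
y_1 = 340
r_1 = 30
x_2 = 50
y_2 = 65
r_2 = 20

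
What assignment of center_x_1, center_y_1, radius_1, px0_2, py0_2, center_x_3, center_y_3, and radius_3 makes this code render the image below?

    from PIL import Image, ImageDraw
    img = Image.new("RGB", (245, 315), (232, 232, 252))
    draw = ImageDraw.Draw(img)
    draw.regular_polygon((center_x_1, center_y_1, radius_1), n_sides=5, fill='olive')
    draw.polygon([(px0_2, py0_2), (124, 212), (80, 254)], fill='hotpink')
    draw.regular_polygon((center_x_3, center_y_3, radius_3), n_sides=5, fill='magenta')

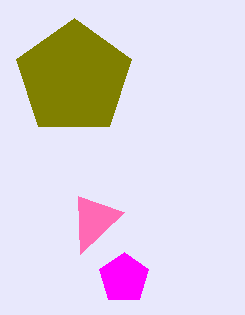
center_x_1 = 74
center_y_1 = 78
radius_1 = 60
px0_2 = 78
py0_2 = 196
center_x_3 = 124
center_y_3 = 278
radius_3 = 26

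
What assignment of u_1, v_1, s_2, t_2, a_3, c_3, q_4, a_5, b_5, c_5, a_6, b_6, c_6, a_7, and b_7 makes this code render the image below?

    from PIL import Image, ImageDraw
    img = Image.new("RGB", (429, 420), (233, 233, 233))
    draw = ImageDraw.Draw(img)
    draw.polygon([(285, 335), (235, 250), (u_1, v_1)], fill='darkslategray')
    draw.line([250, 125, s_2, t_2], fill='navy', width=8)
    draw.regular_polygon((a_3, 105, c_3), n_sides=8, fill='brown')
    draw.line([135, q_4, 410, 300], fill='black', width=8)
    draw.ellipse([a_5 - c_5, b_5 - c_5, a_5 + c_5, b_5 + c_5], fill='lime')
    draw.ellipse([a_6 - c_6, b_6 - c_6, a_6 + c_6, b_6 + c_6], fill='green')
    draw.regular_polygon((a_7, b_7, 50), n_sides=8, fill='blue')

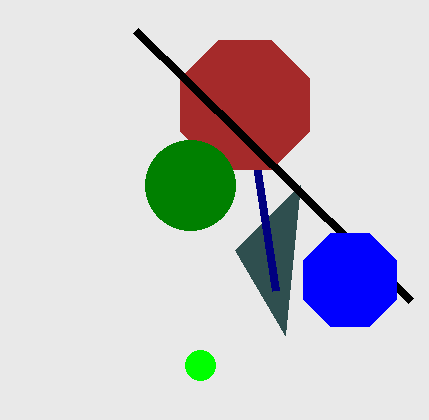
u_1 = 300
v_1 = 185
s_2 = 275
t_2 = 290
a_3 = 245
c_3 = 70
q_4 = 30
a_5 = 200
b_5 = 365
c_5 = 15
a_6 = 190
b_6 = 185
c_6 = 45
a_7 = 350
b_7 = 280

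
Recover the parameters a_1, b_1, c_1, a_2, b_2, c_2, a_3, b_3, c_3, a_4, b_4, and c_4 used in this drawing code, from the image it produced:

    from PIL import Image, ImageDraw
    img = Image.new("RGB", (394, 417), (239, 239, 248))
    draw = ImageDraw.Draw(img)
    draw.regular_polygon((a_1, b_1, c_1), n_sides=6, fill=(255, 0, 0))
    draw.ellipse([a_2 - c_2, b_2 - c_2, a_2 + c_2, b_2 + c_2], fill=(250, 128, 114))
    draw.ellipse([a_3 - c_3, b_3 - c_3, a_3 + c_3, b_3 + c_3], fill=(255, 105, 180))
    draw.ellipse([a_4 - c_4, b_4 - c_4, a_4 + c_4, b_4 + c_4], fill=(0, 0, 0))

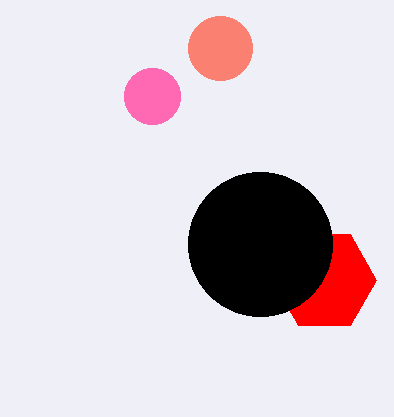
a_1 = 324
b_1 = 280
c_1 = 52
a_2 = 220
b_2 = 48
c_2 = 32
a_3 = 152
b_3 = 96
c_3 = 28
a_4 = 260
b_4 = 244
c_4 = 72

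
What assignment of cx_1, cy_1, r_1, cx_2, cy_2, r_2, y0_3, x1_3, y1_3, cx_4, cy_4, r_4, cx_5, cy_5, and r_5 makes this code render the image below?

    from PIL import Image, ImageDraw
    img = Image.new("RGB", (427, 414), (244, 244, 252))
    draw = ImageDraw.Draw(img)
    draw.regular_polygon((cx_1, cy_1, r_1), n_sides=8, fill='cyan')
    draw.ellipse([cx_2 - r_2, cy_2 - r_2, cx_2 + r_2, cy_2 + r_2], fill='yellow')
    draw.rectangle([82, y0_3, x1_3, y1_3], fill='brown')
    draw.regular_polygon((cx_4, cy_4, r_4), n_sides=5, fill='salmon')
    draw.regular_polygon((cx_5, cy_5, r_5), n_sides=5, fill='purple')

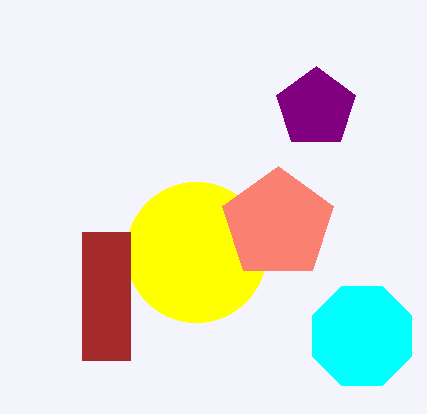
cx_1 = 362, cy_1 = 336, r_1 = 54, cx_2 = 196, cy_2 = 252, r_2 = 70, y0_3 = 232, x1_3 = 130, y1_3 = 360, cx_4 = 278, cy_4 = 224, r_4 = 58, cx_5 = 316, cy_5 = 108, r_5 = 42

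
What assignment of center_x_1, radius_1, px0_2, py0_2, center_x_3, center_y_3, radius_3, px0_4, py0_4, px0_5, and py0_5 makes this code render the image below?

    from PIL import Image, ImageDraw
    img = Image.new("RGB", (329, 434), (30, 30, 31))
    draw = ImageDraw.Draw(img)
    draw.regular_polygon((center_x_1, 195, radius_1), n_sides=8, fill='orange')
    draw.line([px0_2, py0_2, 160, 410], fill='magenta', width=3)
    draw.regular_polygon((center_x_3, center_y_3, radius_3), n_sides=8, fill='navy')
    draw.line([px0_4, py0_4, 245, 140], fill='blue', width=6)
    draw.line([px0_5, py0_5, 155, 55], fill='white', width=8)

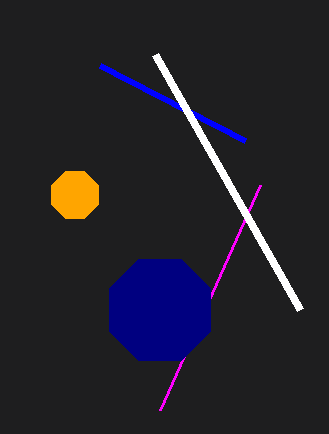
center_x_1 = 75, radius_1 = 25, px0_2 = 260, py0_2 = 185, center_x_3 = 160, center_y_3 = 310, radius_3 = 55, px0_4 = 100, py0_4 = 65, px0_5 = 300, py0_5 = 310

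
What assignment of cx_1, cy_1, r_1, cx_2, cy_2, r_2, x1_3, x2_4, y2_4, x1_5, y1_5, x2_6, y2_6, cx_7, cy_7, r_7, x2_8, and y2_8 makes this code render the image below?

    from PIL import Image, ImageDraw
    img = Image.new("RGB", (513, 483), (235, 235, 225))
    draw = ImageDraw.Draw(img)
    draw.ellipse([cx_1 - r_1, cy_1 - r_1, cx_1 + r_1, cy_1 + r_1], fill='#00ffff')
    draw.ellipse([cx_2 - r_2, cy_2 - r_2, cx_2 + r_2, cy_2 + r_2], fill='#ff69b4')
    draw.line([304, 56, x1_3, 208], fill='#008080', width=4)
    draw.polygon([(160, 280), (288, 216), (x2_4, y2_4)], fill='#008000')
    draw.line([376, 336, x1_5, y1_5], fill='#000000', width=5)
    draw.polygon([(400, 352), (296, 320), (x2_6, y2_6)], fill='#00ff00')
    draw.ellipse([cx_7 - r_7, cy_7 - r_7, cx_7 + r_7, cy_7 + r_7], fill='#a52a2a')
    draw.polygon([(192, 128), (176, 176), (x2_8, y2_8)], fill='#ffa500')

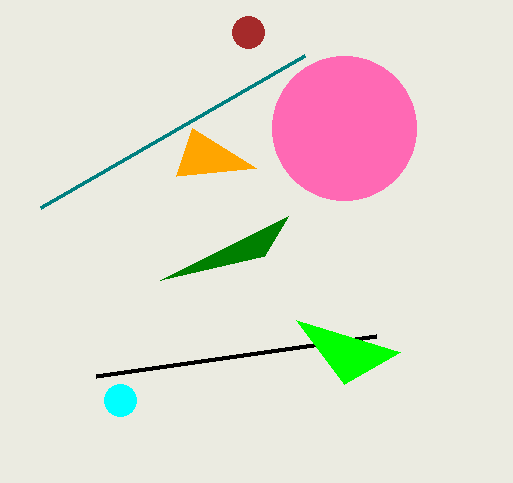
cx_1 = 120; cy_1 = 400; r_1 = 16; cx_2 = 344; cy_2 = 128; r_2 = 72; x1_3 = 40; x2_4 = 264; y2_4 = 256; x1_5 = 96; y1_5 = 376; x2_6 = 344; y2_6 = 384; cx_7 = 248; cy_7 = 32; r_7 = 16; x2_8 = 256; y2_8 = 168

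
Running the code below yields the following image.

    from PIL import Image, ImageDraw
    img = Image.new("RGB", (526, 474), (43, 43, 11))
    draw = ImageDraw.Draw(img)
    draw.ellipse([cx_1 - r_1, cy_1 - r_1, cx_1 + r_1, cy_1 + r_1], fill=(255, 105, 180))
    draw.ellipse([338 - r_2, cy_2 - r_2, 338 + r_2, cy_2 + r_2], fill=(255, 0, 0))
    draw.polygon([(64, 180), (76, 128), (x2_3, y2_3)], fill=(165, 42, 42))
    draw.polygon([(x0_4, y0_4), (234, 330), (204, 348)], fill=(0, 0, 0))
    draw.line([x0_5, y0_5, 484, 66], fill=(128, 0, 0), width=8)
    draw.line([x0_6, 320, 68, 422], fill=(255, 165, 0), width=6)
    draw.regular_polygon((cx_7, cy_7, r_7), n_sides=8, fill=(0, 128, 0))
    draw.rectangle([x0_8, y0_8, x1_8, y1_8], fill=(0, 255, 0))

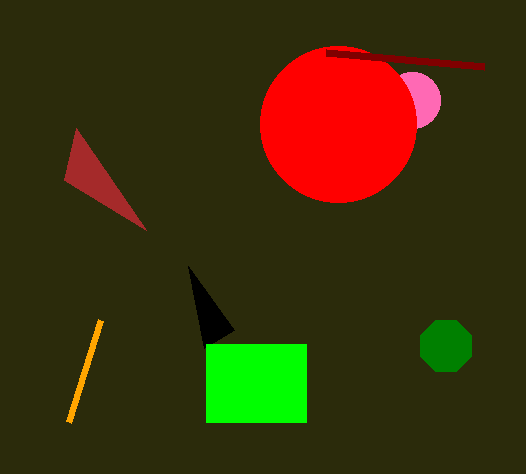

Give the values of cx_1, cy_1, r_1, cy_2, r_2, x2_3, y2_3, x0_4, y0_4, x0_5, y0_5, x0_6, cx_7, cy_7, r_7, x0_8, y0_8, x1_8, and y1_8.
cx_1 = 412, cy_1 = 100, r_1 = 28, cy_2 = 124, r_2 = 78, x2_3 = 146, y2_3 = 230, x0_4 = 188, y0_4 = 266, x0_5 = 326, y0_5 = 52, x0_6 = 100, cx_7 = 446, cy_7 = 346, r_7 = 28, x0_8 = 206, y0_8 = 344, x1_8 = 306, y1_8 = 422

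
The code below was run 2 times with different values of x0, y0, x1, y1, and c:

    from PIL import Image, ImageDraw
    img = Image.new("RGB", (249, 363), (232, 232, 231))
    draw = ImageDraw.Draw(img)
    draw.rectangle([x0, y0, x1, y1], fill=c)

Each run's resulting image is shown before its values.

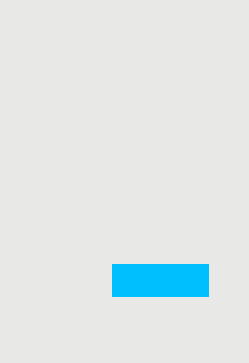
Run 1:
x0 = 112
y0 = 264
x1 = 208
y1 = 296
c = 'deepskyblue'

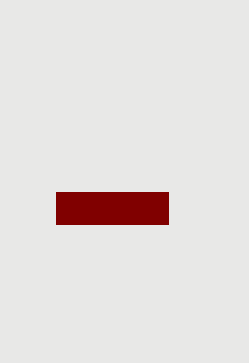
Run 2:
x0 = 56; y0 = 192; x1 = 168; y1 = 224; c = 'maroon'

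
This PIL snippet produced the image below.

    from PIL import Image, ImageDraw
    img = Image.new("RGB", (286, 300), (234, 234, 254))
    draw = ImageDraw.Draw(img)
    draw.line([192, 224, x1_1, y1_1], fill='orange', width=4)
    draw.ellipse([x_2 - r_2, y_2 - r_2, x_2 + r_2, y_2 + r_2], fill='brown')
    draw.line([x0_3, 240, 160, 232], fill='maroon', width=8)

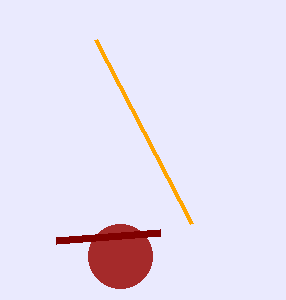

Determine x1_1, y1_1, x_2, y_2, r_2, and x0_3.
x1_1 = 96
y1_1 = 40
x_2 = 120
y_2 = 256
r_2 = 32
x0_3 = 56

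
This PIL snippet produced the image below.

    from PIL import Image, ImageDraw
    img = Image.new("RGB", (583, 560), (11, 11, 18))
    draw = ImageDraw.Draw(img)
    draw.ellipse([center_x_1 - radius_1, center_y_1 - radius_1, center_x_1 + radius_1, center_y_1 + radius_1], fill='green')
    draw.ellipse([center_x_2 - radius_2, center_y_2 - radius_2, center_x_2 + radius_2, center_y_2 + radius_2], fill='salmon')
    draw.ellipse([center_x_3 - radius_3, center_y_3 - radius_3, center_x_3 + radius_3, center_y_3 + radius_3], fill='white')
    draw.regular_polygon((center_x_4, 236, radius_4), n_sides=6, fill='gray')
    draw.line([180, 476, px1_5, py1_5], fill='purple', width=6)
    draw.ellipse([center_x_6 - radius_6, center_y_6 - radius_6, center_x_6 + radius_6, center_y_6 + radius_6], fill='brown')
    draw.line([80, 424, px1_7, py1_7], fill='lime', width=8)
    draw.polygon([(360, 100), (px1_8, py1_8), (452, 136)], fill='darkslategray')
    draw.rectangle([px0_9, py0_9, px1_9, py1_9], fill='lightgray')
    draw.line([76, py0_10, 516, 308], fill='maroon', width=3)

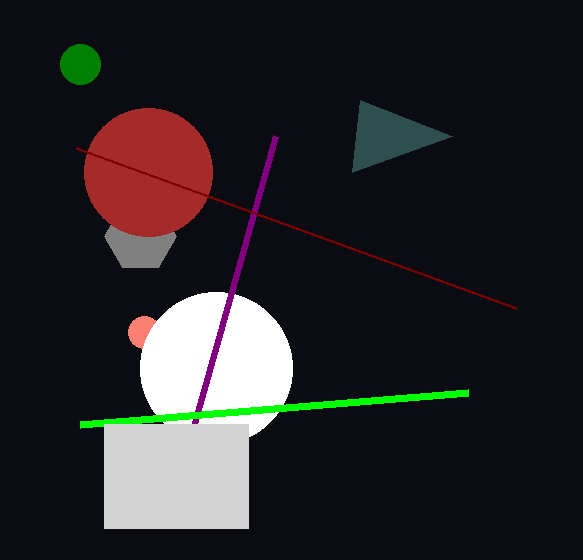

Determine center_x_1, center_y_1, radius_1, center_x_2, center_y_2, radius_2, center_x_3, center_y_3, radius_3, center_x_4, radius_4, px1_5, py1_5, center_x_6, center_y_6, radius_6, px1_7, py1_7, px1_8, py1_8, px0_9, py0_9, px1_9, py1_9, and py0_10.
center_x_1 = 80, center_y_1 = 64, radius_1 = 20, center_x_2 = 144, center_y_2 = 332, radius_2 = 16, center_x_3 = 216, center_y_3 = 368, radius_3 = 76, center_x_4 = 140, radius_4 = 36, px1_5 = 276, py1_5 = 136, center_x_6 = 148, center_y_6 = 172, radius_6 = 64, px1_7 = 468, py1_7 = 392, px1_8 = 352, py1_8 = 172, px0_9 = 104, py0_9 = 424, px1_9 = 248, py1_9 = 528, py0_10 = 148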